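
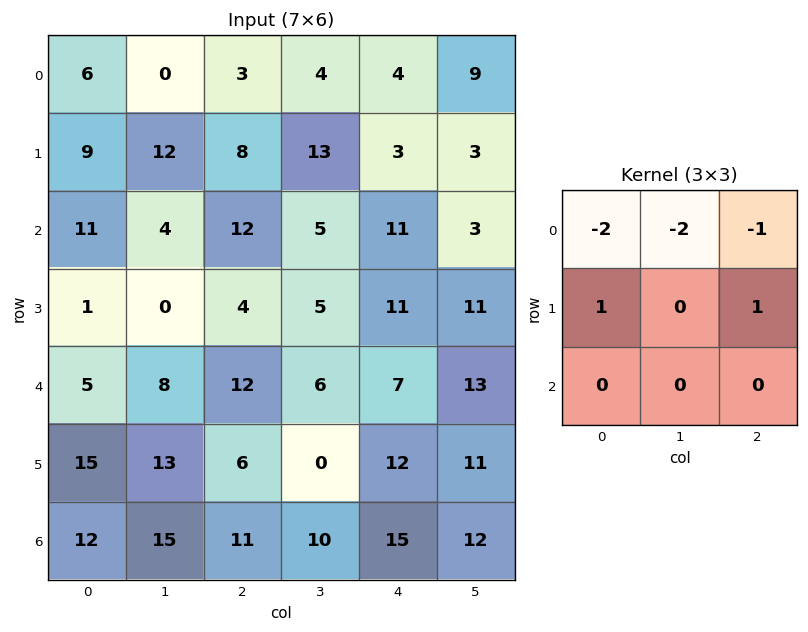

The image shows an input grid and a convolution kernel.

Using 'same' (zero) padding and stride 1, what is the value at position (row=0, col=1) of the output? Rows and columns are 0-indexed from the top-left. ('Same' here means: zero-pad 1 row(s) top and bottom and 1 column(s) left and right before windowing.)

9

The receptive field on the zero-padded input at this output position is [0 0 0 / 6 0 3 / 9 12 8]. Elementwise product with the kernel and sum: 0·-2 + 0·-2 + 0·-1 + 6·1 + 3·1.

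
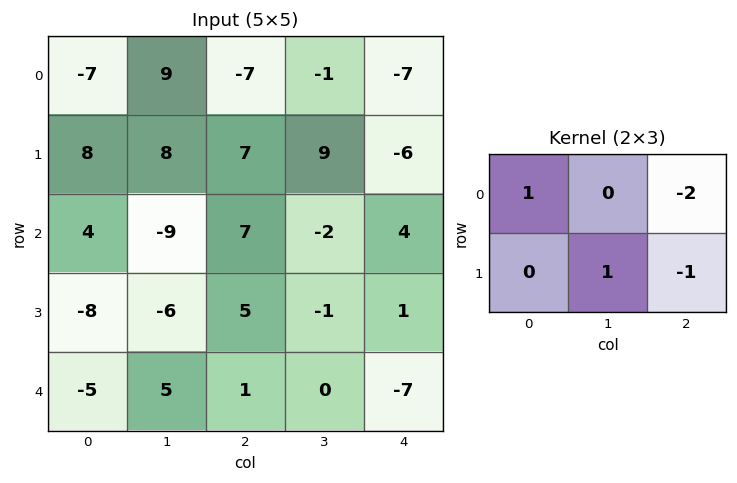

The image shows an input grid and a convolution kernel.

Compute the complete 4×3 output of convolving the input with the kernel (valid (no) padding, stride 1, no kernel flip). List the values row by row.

8 9 22
-22 -1 13
-21 1 -3
-14 -3 10

Output[0,0]: The receptive field on the input at this output position is [-7 9 -7 / 8 8 7]. Elementwise product with the kernel and sum: -7·1 + -7·-2 + 8·1 + 7·-1.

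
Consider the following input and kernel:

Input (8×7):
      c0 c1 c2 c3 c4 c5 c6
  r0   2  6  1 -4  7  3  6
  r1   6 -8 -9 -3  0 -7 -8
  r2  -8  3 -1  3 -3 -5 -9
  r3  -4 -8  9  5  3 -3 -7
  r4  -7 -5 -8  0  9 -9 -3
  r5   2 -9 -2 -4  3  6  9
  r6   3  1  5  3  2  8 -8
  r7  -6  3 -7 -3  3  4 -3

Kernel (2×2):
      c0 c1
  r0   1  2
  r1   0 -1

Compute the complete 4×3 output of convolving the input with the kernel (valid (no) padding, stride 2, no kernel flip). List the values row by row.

Output[0,0]: The receptive field on the input at this output position is [2 6 / 6 -8]. Elementwise product with the kernel and sum: 2·1 + 6·2 + -8·-1.
Output[0,1]: The receptive field on the input at this output position is [1 -4 / -9 -3]. Elementwise product with the kernel and sum: 1·1 + -4·2 + -3·-1.

22 -4 20
6 0 -10
-8 -4 -15
2 14 14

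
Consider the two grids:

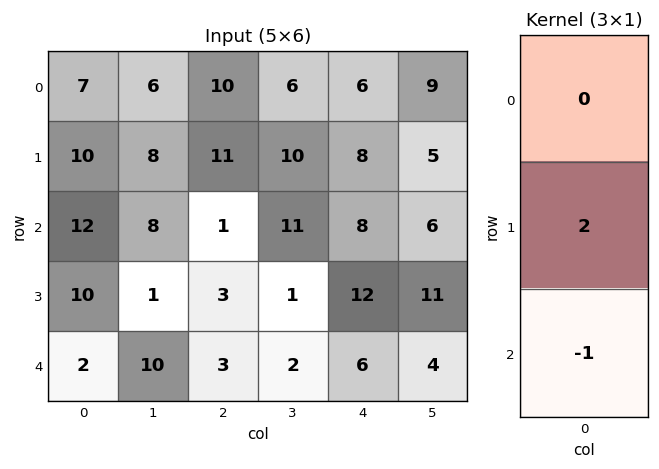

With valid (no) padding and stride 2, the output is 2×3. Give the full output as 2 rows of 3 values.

8 21 8
18 3 18

Output[0,0]: The receptive field on the input at this output position is [7 / 10 / 12]. Elementwise product with the kernel and sum: 10·2 + 12·-1.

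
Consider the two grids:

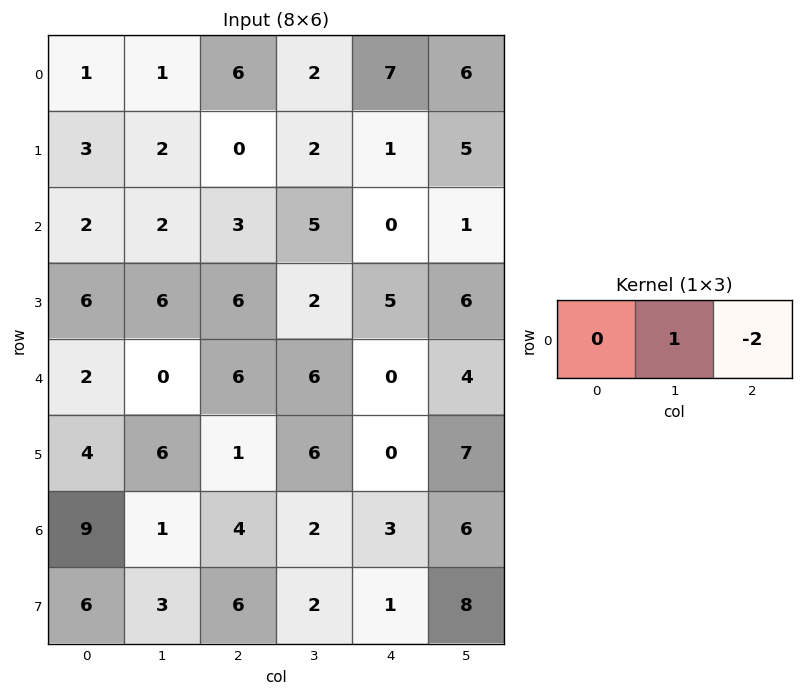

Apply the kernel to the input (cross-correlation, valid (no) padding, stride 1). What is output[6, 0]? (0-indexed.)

-7

The receptive field on the input at this output position is [9 1 4]. Elementwise product with the kernel and sum: 1·1 + 4·-2.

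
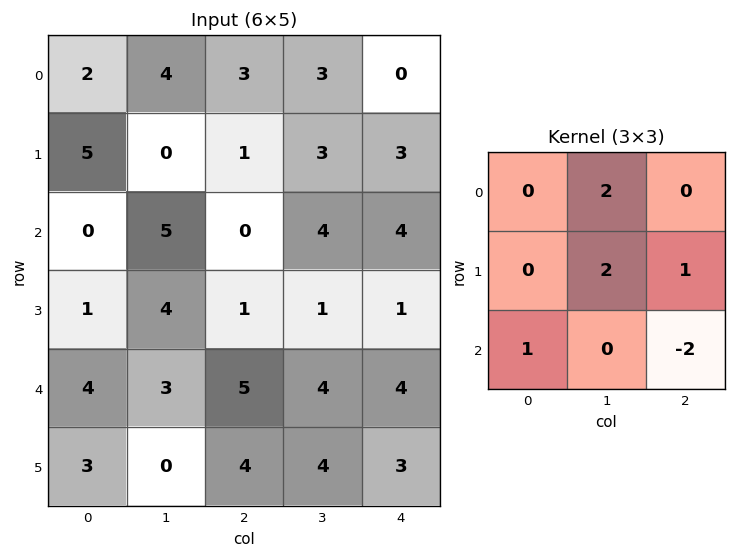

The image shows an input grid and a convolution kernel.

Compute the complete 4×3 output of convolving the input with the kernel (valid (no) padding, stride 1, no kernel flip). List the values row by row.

9 8 7
9 8 17
13 -2 8
14 8 12

Output[0,0]: The receptive field on the input at this output position is [2 4 3 / 5 0 1 / 0 5 0]. Elementwise product with the kernel and sum: 4·2 + 0·2 + 1·1 + 0·1 + 0·-2.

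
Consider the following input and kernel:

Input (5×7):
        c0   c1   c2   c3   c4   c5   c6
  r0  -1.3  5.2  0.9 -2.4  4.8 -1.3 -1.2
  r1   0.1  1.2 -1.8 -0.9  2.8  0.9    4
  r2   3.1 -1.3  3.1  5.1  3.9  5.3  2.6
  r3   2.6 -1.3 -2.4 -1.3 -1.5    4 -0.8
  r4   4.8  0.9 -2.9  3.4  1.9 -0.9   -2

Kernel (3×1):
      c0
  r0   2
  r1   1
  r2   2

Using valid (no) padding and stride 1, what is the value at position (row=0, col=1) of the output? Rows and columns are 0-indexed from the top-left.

The receptive field on the input at this output position is [5.2 / 1.2 / -1.3]. Elementwise product with the kernel and sum: 5.2·2 + 1.2·1 + -1.3·2.

9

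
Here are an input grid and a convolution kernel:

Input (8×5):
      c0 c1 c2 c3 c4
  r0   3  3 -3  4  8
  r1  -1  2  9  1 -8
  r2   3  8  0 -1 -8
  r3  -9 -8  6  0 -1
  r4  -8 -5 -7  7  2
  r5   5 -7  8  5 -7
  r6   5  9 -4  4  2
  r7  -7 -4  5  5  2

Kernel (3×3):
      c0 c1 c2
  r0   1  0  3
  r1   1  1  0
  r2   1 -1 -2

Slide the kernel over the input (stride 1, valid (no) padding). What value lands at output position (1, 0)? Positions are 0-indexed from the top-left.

The receptive field on the input at this output position is [-1 2 9 / 3 8 0 / -9 -8 6]. Elementwise product with the kernel and sum: -1·1 + 9·3 + 3·1 + 8·1 + -9·1 + -8·-1 + 6·-2.

24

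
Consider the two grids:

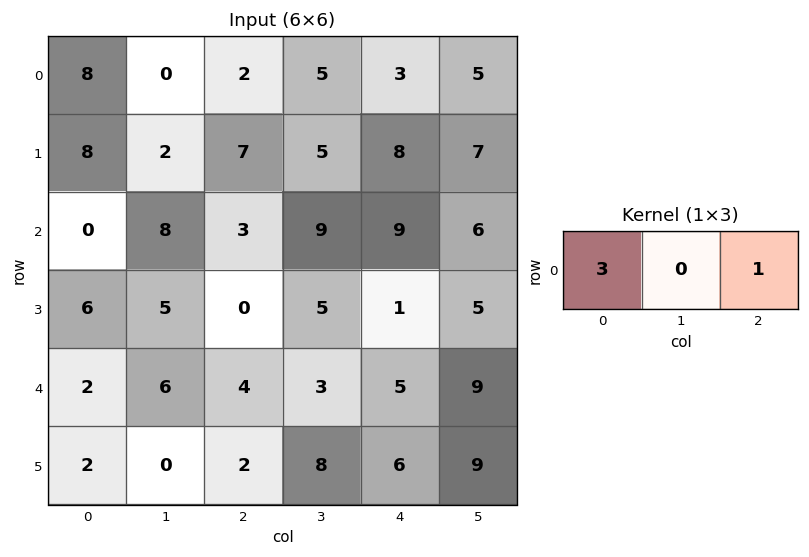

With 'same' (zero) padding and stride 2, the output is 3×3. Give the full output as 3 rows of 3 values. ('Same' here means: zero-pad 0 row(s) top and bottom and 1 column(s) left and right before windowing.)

0 5 20
8 33 33
6 21 18

Output[0,0]: The receptive field on the zero-padded input at this output position is [0 8 0]. Elementwise product with the kernel and sum: 0·3 + 0·1.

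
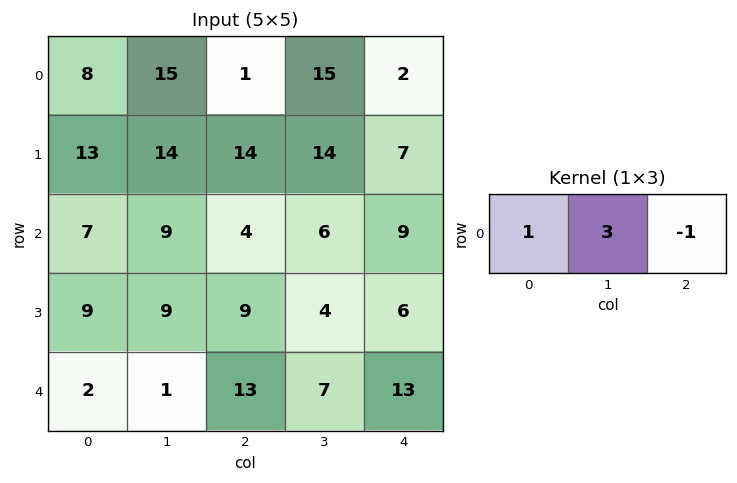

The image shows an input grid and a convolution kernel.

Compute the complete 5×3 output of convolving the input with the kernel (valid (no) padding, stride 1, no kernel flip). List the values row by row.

52 3 44
41 42 49
30 15 13
27 32 15
-8 33 21

Output[0,0]: The receptive field on the input at this output position is [8 15 1]. Elementwise product with the kernel and sum: 8·1 + 15·3 + 1·-1.
Output[0,1]: The receptive field on the input at this output position is [15 1 15]. Elementwise product with the kernel and sum: 15·1 + 1·3 + 15·-1.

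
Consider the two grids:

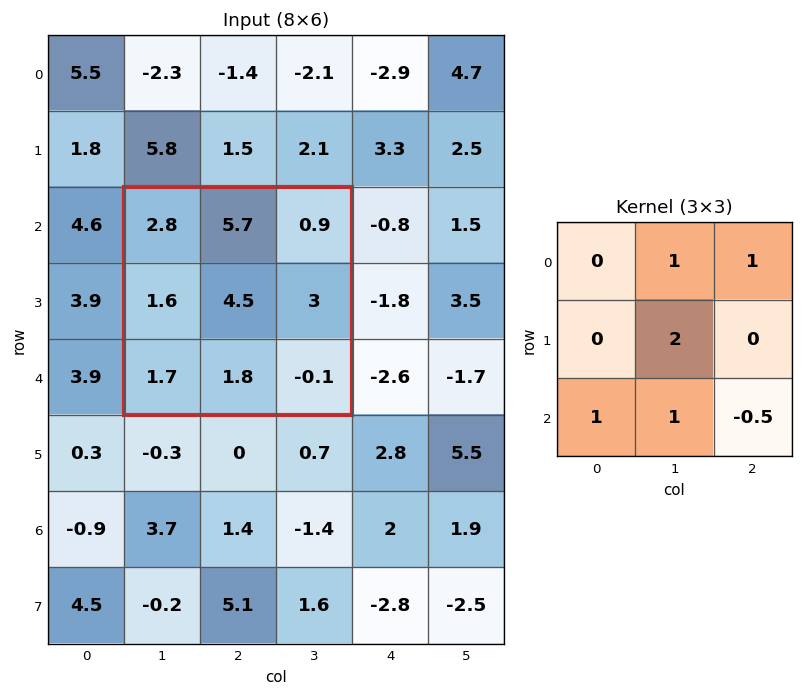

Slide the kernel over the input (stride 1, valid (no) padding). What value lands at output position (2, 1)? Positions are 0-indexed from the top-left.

19.15

The receptive field on the input at this output position is [2.8 5.7 0.9 / 1.6 4.5 3 / 1.7 1.8 -0.1]. Elementwise product with the kernel and sum: 5.7·1 + 0.9·1 + 4.5·2 + 1.7·1 + 1.8·1 + -0.1·-0.5.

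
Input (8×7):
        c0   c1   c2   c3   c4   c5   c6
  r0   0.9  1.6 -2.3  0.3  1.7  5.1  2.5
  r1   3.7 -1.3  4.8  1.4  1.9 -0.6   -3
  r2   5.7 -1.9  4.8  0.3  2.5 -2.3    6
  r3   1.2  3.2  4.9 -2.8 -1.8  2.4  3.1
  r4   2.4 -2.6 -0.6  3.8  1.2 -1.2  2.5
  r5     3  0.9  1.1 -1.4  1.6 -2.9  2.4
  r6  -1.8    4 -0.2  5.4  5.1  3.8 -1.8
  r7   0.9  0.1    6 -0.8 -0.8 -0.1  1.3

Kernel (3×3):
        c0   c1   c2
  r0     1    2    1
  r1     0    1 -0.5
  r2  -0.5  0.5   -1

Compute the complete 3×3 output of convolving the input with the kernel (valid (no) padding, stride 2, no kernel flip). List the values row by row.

Output[0,0]: The receptive field on the input at this output position is [0.9 1.6 -2.3 / 3.7 -1.3 4.8 / 5.7 -1.9 4.8]. Elementwise product with the kernel and sum: 0.9·1 + 1.6·2 + -2.3·1 + -1.3·1 + 4.8·-0.5 + 5.7·-0.5 + -1.9·0.5 + 4.8·-1.

-10.5 -4.3 6.9
5.55 7 1.05
0.05 3.7 -1.65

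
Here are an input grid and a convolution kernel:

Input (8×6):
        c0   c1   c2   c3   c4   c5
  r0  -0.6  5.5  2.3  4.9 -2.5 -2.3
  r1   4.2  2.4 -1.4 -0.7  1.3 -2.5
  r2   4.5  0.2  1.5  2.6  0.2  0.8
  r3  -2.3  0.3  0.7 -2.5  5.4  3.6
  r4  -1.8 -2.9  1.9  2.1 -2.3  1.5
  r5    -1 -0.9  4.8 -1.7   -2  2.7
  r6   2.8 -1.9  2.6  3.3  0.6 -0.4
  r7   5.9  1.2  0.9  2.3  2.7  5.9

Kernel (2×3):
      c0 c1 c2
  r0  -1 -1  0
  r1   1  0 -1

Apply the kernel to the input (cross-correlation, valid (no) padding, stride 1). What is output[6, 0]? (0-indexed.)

4.1

The receptive field on the input at this output position is [2.8 -1.9 2.6 / 5.9 1.2 0.9]. Elementwise product with the kernel and sum: 2.8·-1 + -1.9·-1 + 5.9·1 + 0.9·-1.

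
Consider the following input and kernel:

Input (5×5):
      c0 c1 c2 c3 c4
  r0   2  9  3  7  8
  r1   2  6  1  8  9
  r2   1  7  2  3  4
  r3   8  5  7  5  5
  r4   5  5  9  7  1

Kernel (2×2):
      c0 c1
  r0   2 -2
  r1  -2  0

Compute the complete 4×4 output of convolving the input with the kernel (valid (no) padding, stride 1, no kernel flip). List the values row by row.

Output[0,0]: The receptive field on the input at this output position is [2 9 / 2 6]. Elementwise product with the kernel and sum: 2·2 + 9·-2 + 2·-2.

-18 0 -10 -18
-10 -4 -18 -8
-28 0 -16 -12
-4 -14 -14 -14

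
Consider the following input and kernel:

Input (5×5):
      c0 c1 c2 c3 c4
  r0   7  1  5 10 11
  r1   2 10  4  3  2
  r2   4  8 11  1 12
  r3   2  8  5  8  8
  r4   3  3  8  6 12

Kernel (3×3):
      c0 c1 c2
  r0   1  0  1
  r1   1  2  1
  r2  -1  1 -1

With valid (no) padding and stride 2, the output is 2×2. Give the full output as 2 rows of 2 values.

Output[0,0]: The receptive field on the input at this output position is [7 1 5 / 2 10 4 / 4 8 11]. Elementwise product with the kernel and sum: 7·1 + 5·1 + 2·1 + 10·2 + 4·1 + 4·-1 + 8·1 + 11·-1.
Output[0,1]: The receptive field on the input at this output position is [5 10 11 / 4 3 2 / 11 1 12]. Elementwise product with the kernel and sum: 5·1 + 11·1 + 4·1 + 3·2 + 2·1 + 11·-1 + 1·1 + 12·-1.

31 6
30 38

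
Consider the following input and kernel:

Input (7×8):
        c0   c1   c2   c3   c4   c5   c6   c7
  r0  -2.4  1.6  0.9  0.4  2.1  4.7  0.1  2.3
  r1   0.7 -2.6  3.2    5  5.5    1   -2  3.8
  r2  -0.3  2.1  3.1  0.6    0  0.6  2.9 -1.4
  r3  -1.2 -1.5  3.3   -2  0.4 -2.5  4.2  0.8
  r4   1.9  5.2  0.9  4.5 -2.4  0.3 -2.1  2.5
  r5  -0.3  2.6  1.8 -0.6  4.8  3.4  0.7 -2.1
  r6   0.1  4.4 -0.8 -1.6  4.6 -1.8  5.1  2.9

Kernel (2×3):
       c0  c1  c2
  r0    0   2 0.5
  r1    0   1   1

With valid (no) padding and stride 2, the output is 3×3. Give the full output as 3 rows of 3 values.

4.25 12.35 8.45
7.55 -0.4 4.35
15.25 12 3.65

Output[0,0]: The receptive field on the input at this output position is [-2.4 1.6 0.9 / 0.7 -2.6 3.2]. Elementwise product with the kernel and sum: 1.6·2 + 0.9·0.5 + -2.6·1 + 3.2·1.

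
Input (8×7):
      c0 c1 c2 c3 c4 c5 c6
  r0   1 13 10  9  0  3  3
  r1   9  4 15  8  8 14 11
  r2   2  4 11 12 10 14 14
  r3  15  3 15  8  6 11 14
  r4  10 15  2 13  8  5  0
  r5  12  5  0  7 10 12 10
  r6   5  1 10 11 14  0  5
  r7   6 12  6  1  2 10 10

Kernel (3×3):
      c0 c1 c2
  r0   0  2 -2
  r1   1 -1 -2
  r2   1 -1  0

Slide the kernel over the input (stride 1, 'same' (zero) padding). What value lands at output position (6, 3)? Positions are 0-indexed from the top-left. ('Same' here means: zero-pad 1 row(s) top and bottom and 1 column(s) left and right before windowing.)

-30

The receptive field on the zero-padded input at this output position is [0 7 10 / 10 11 14 / 6 1 2]. Elementwise product with the kernel and sum: 7·2 + 10·-2 + 10·1 + 11·-1 + 14·-2 + 6·1 + 1·-1.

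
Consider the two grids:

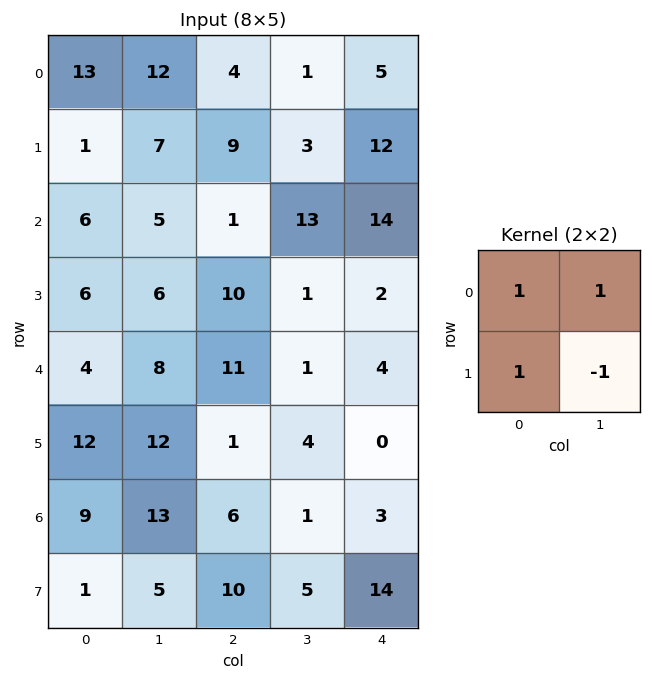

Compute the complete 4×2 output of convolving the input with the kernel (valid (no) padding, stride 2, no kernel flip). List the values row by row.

19 11
11 23
12 9
18 12

Output[0,0]: The receptive field on the input at this output position is [13 12 / 1 7]. Elementwise product with the kernel and sum: 13·1 + 12·1 + 1·1 + 7·-1.
Output[0,1]: The receptive field on the input at this output position is [4 1 / 9 3]. Elementwise product with the kernel and sum: 4·1 + 1·1 + 9·1 + 3·-1.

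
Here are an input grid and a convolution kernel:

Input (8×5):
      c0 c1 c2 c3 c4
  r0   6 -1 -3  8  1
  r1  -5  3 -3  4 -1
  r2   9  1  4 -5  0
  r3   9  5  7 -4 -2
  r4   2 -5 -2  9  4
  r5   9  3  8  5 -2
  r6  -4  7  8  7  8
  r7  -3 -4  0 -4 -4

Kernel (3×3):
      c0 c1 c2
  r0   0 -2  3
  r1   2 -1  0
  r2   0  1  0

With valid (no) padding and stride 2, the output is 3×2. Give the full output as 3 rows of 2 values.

-19 -28
18 37
26 12

Output[0,0]: The receptive field on the input at this output position is [6 -1 -3 / -5 3 -3 / 9 1 4]. Elementwise product with the kernel and sum: -1·-2 + -3·3 + -5·2 + 3·-1 + 1·1.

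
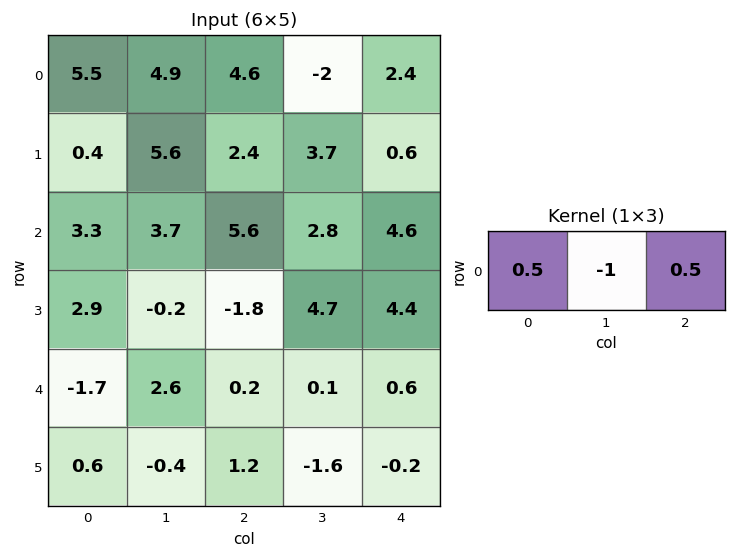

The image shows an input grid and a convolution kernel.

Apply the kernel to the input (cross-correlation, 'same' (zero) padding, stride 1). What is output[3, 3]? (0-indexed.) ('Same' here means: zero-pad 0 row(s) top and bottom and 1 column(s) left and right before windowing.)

-3.4

The receptive field on the zero-padded input at this output position is [-1.8 4.7 4.4]. Elementwise product with the kernel and sum: -1.8·0.5 + 4.7·-1 + 4.4·0.5.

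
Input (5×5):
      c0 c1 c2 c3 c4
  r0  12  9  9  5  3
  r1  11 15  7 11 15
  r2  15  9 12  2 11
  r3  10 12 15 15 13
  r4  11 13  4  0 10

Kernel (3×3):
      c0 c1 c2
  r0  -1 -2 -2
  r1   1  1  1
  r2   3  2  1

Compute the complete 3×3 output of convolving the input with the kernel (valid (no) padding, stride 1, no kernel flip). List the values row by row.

60 49 59
50 53 54
43 52 27

Output[0,0]: The receptive field on the input at this output position is [12 9 9 / 11 15 7 / 15 9 12]. Elementwise product with the kernel and sum: 12·-1 + 9·-2 + 9·-2 + 11·1 + 15·1 + 7·1 + 15·3 + 9·2 + 12·1.
Output[0,1]: The receptive field on the input at this output position is [9 9 5 / 15 7 11 / 9 12 2]. Elementwise product with the kernel and sum: 9·-1 + 9·-2 + 5·-2 + 15·1 + 7·1 + 11·1 + 9·3 + 12·2 + 2·1.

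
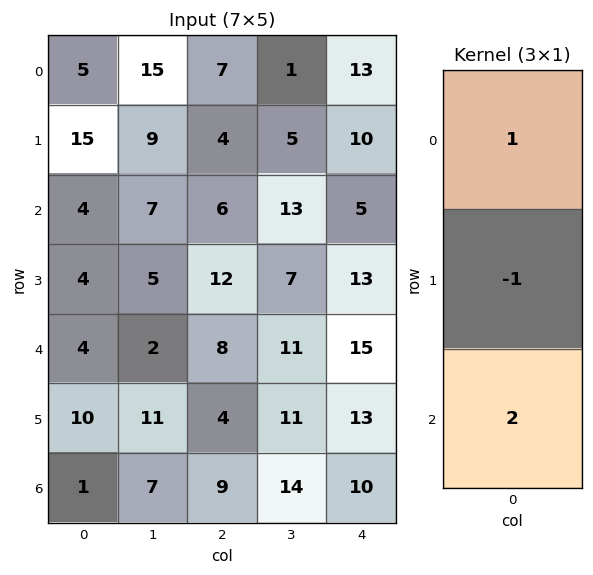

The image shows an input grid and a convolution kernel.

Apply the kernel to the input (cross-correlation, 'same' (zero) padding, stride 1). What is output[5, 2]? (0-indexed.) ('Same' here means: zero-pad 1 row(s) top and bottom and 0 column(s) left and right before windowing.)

The receptive field on the zero-padded input at this output position is [8 / 4 / 9]. Elementwise product with the kernel and sum: 8·1 + 4·-1 + 9·2.

22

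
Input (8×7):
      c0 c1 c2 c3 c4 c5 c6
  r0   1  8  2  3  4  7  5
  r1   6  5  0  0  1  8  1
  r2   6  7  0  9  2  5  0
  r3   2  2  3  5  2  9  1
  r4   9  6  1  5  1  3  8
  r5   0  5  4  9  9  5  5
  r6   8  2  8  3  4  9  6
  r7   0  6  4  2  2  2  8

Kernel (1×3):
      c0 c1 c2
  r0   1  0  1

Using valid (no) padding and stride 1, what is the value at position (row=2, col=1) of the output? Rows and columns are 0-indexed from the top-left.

16

The receptive field on the input at this output position is [7 0 9]. Elementwise product with the kernel and sum: 7·1 + 9·1.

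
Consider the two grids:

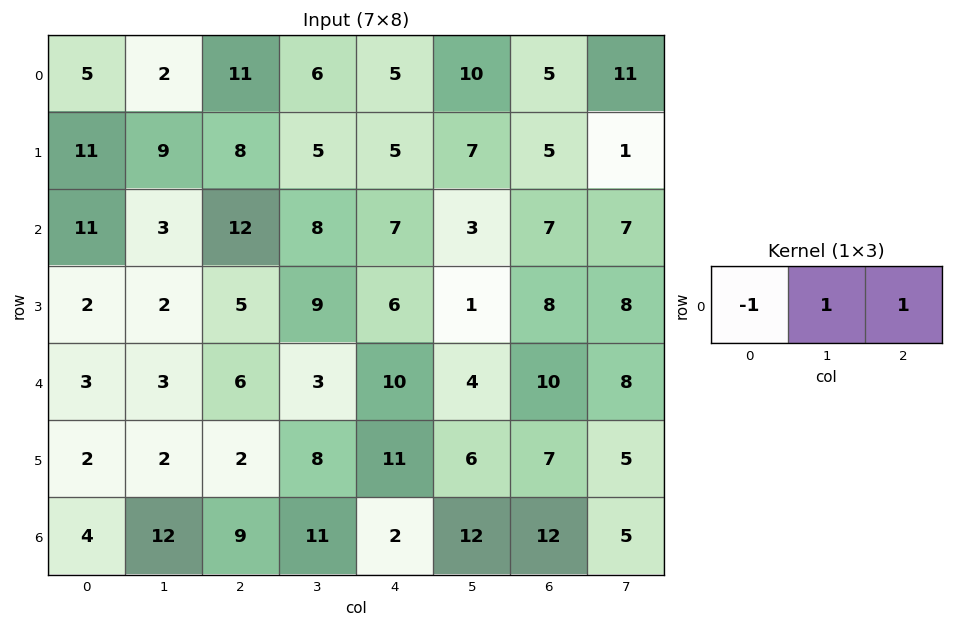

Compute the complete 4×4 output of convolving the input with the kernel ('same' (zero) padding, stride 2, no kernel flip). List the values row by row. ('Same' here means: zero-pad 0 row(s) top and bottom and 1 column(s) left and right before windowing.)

7 15 9 6
14 17 2 11
6 6 11 14
16 8 3 5

Output[0,0]: The receptive field on the zero-padded input at this output position is [0 5 2]. Elementwise product with the kernel and sum: 0·-1 + 5·1 + 2·1.
Output[0,1]: The receptive field on the zero-padded input at this output position is [2 11 6]. Elementwise product with the kernel and sum: 2·-1 + 11·1 + 6·1.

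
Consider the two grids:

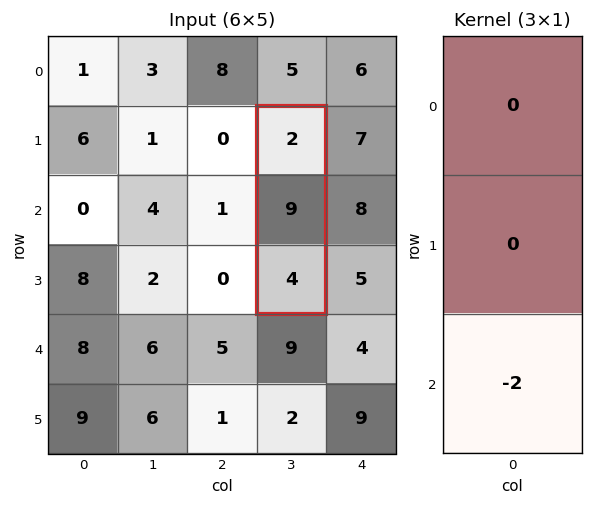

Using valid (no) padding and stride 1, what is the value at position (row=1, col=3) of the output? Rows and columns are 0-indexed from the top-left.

The receptive field on the input at this output position is [2 / 9 / 4]. Elementwise product with the kernel and sum: 4·-2.

-8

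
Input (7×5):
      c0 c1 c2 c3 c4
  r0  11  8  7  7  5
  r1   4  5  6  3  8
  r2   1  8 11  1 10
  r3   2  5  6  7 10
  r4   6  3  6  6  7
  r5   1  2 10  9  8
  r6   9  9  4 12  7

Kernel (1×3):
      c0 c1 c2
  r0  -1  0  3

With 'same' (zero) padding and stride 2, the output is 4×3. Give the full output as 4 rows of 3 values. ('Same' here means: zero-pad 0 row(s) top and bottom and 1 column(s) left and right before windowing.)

Output[0,0]: The receptive field on the zero-padded input at this output position is [0 11 8]. Elementwise product with the kernel and sum: 0·-1 + 8·3.

24 13 -7
24 -5 -1
9 15 -6
27 27 -12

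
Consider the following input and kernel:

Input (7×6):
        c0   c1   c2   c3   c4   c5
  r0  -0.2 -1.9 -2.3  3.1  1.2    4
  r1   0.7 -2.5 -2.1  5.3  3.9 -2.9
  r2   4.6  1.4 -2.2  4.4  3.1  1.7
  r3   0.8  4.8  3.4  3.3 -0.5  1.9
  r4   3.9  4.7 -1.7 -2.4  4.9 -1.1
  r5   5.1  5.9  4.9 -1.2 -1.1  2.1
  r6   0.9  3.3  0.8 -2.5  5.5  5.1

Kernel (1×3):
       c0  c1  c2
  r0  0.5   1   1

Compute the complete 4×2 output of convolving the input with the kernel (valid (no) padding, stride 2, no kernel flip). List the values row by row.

Output[0,0]: The receptive field on the input at this output position is [-0.2 -1.9 -2.3]. Elementwise product with the kernel and sum: -0.2·0.5 + -1.9·1 + -2.3·1.
Output[0,1]: The receptive field on the input at this output position is [-2.3 3.1 1.2]. Elementwise product with the kernel and sum: -2.3·0.5 + 3.1·1 + 1.2·1.

-4.3 3.15
1.5 6.4
4.95 1.65
4.55 3.4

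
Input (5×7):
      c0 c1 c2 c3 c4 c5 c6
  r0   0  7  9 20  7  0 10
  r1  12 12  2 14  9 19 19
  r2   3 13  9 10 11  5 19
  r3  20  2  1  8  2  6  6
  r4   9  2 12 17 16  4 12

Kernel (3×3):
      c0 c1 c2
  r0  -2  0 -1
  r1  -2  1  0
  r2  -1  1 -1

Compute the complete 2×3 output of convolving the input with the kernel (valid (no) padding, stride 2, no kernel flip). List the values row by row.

Output[0,0]: The receptive field on the input at this output position is [0 7 9 / 12 12 2 / 3 13 9]. Elementwise product with the kernel and sum: 0·-2 + 9·-1 + 12·-2 + 12·1 + 3·-1 + 13·1 + 9·-1.

-20 -25 -48
-72 -34 -63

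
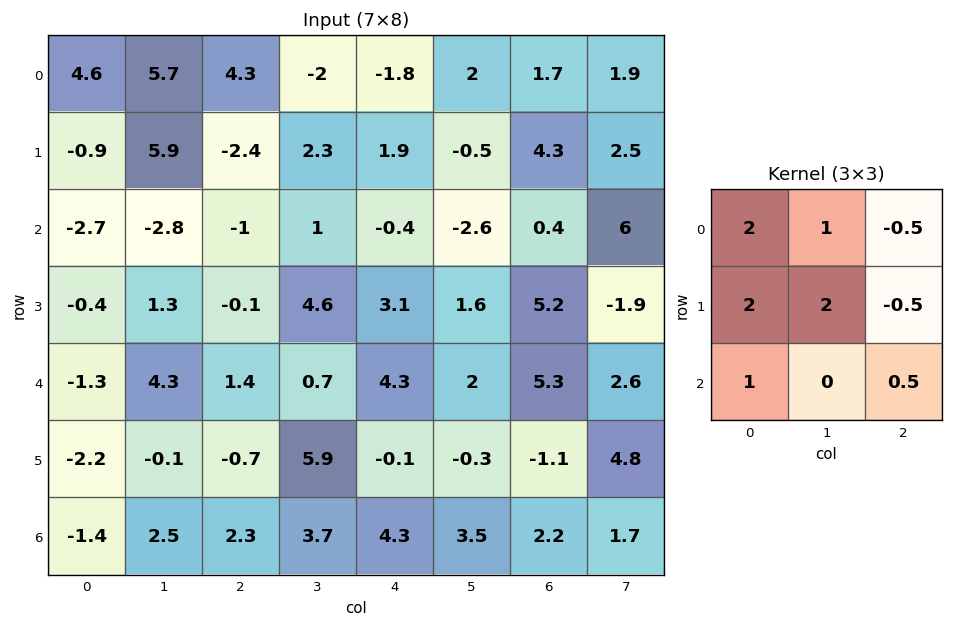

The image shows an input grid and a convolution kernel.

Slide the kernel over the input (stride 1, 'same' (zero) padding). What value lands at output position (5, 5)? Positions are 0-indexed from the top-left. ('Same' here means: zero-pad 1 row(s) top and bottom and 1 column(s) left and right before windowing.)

The receptive field on the zero-padded input at this output position is [4.3 2 5.3 / -0.1 -0.3 -1.1 / 4.3 3.5 2.2]. Elementwise product with the kernel and sum: 4.3·2 + 2·1 + 5.3·-0.5 + -0.1·2 + -0.3·2 + -1.1·-0.5 + 4.3·1 + 2.2·0.5.

13.1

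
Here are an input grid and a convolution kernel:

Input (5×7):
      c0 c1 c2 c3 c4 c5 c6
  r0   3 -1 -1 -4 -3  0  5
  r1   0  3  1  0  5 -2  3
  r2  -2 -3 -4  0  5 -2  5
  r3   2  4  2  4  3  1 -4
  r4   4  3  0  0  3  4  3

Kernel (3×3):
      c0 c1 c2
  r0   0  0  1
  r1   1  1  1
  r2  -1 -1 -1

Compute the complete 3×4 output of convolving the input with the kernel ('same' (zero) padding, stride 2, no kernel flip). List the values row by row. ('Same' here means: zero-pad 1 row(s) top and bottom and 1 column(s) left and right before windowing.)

Output[0,0]: The receptive field on the zero-padded input at this output position is [0 0 0 / 0 3 -1 / 0 0 3]. Elementwise product with the kernel and sum: 0·1 + 0·1 + 3·1 + -1·1 + 0·-1 + 0·-1 + 3·-1.
Output[0,1]: The receptive field on the zero-padded input at this output position is [0 0 0 / -1 -1 -4 / 3 1 0]. Elementwise product with the kernel and sum: 0·1 + -1·1 + -1·1 + -4·1 + 3·-1 + 1·-1 + 0·-1.

-1 -10 -10 4
-8 -17 -7 6
11 7 8 7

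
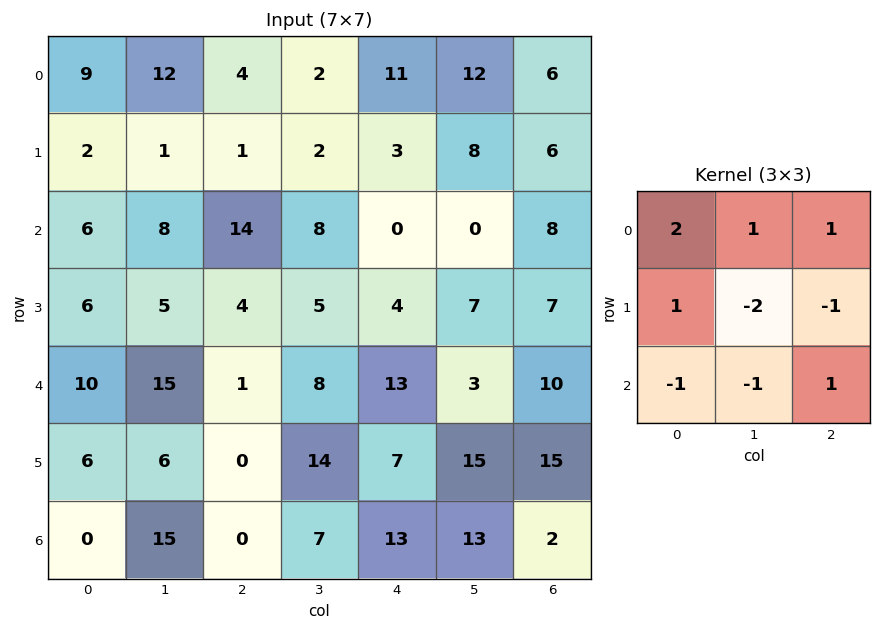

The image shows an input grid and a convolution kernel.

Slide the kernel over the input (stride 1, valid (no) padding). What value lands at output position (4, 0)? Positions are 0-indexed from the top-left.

15

The receptive field on the input at this output position is [10 15 1 / 6 6 0 / 0 15 0]. Elementwise product with the kernel and sum: 10·2 + 15·1 + 1·1 + 6·1 + 6·-2 + 0·-1 + 0·-1 + 15·-1 + 0·1.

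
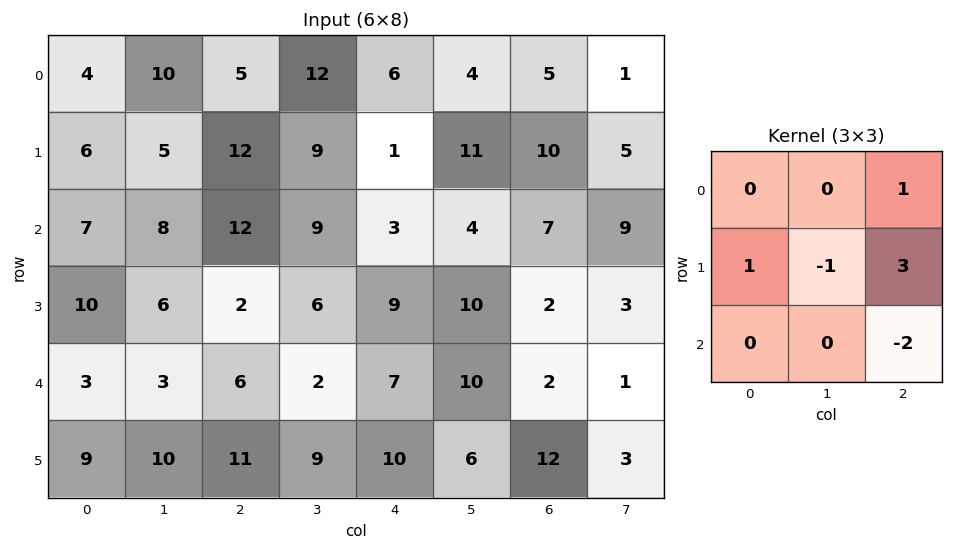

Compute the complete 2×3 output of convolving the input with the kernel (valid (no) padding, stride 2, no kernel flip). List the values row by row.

18 6 11
10 12 8

Output[0,0]: The receptive field on the input at this output position is [4 10 5 / 6 5 12 / 7 8 12]. Elementwise product with the kernel and sum: 5·1 + 6·1 + 5·-1 + 12·3 + 12·-2.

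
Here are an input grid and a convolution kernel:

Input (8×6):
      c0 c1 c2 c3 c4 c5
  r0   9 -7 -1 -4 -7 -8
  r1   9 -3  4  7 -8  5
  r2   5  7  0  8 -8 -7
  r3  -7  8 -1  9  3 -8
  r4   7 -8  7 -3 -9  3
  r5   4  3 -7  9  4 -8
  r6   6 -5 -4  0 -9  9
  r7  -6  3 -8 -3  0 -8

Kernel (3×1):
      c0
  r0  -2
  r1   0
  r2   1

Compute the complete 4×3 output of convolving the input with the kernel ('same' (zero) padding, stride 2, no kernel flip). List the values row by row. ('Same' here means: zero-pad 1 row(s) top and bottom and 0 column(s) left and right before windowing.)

Output[0,0]: The receptive field on the zero-padded input at this output position is [0 / 9 / 9]. Elementwise product with the kernel and sum: 0·-2 + 9·1.
Output[0,1]: The receptive field on the zero-padded input at this output position is [0 / -1 / 4]. Elementwise product with the kernel and sum: 0·-2 + 4·1.

9 4 -8
-25 -9 19
18 -5 -2
-14 6 -8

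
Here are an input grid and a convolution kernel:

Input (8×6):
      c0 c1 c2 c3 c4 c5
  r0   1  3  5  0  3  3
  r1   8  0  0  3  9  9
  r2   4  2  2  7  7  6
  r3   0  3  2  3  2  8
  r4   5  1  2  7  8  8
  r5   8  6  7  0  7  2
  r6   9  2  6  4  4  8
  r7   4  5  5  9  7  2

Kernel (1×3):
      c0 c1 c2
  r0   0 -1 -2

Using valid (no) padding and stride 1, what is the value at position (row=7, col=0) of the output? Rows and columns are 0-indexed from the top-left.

The receptive field on the input at this output position is [4 5 5]. Elementwise product with the kernel and sum: 5·-1 + 5·-2.

-15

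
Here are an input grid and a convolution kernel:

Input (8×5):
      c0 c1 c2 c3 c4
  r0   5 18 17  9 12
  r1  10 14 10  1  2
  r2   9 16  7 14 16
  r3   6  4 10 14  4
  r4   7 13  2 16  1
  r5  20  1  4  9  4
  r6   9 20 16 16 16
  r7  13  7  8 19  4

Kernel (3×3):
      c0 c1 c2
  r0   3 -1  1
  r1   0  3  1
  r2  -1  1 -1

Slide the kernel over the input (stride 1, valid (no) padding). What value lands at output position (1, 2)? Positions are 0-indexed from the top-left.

The receptive field on the input at this output position is [10 1 2 / 7 14 16 / 10 14 4]. Elementwise product with the kernel and sum: 10·3 + 1·-1 + 2·1 + 14·3 + 16·1 + 10·-1 + 14·1 + 4·-1.

89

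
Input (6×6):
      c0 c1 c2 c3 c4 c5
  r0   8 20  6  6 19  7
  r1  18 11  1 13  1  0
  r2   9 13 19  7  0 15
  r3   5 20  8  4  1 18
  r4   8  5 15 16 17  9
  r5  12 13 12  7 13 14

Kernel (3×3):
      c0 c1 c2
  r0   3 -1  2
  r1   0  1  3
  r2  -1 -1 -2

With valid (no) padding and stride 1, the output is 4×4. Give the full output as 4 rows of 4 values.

Output[0,0]: The receptive field on the input at this output position is [8 20 6 / 18 11 1 / 9 13 19]. Elementwise product with the kernel and sum: 8·3 + 20·-1 + 6·2 + 11·1 + 1·3 + 9·-1 + 13·-1 + 19·-2.

-30 60 40 -23
74 62 -15 42
53 2 -8 55
12 84 44 43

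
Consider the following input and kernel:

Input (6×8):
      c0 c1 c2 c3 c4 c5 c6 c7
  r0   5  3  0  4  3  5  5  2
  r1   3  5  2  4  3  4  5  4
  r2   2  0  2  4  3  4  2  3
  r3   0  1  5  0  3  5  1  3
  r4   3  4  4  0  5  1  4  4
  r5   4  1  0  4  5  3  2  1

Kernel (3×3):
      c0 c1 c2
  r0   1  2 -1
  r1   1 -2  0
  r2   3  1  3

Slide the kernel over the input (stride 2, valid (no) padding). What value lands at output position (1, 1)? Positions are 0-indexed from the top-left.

39

The receptive field on the input at this output position is [2 4 3 / 5 0 3 / 4 0 5]. Elementwise product with the kernel and sum: 2·1 + 4·2 + 3·-1 + 5·1 + 0·-2 + 4·3 + 0·1 + 5·3.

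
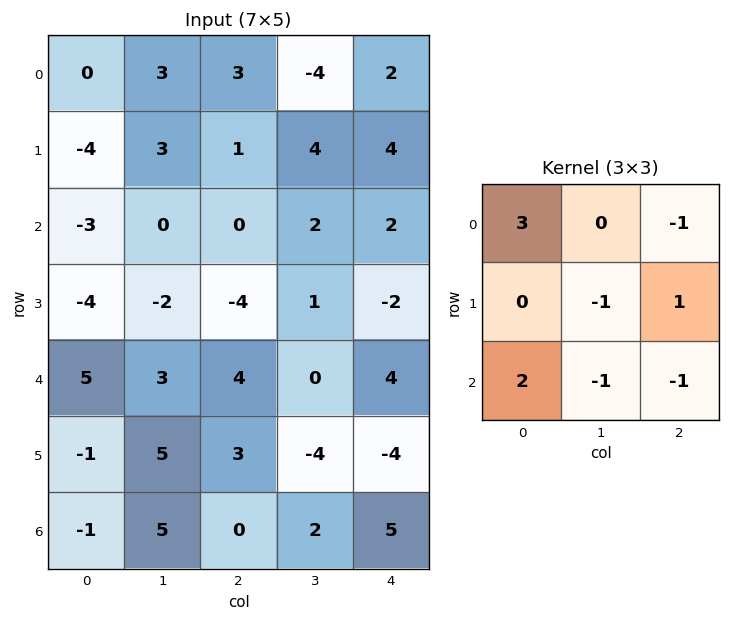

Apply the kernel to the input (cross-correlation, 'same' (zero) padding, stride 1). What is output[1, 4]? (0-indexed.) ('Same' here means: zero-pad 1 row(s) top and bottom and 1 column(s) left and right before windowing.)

The receptive field on the zero-padded input at this output position is [-4 2 0 / 4 4 0 / 2 2 0]. Elementwise product with the kernel and sum: -4·3 + 0·-1 + 4·-1 + 0·1 + 2·2 + 2·-1 + 0·-1.

-14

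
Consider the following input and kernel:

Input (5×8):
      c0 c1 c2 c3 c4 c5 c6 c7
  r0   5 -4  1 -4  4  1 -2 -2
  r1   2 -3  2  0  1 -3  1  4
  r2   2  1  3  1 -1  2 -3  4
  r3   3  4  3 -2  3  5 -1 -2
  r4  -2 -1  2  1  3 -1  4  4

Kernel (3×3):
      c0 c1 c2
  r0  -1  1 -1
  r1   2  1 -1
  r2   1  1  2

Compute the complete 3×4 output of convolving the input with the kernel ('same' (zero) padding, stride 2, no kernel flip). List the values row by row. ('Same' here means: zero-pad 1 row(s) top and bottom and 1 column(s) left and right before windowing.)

Output[0,0]: The receptive field on the zero-padded input at this output position is [0 0 0 / 0 5 -4 / 0 2 -3]. Elementwise product with the kernel and sum: 0·-1 + 0·1 + 0·-1 + 0·2 + 5·1 + -4·-1 + 0·1 + 2·1 + -3·2.
Output[0,1]: The receptive field on the zero-padded input at this output position is [0 0 0 / -4 1 -4 / -3 2 0]. Elementwise product with the kernel and sum: 0·-1 + 0·1 + 0·-1 + -4·2 + 1·1 + -4·-1 + -3·1 + 2·1 + 0·2.

5 -4 -10 8
17 12 14 -3
-2 0 6 -6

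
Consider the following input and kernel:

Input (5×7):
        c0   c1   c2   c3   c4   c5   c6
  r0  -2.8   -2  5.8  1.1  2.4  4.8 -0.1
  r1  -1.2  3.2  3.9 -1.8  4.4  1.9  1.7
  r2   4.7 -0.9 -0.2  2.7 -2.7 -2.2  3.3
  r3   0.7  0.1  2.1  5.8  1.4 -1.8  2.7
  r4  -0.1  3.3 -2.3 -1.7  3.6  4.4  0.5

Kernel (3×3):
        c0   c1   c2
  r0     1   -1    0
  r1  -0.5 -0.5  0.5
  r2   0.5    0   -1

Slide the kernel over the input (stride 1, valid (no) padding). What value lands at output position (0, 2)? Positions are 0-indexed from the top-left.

8.45

The receptive field on the input at this output position is [5.8 1.1 2.4 / 3.9 -1.8 4.4 / -0.2 2.7 -2.7]. Elementwise product with the kernel and sum: 5.8·1 + 1.1·-1 + 3.9·-0.5 + -1.8·-0.5 + 4.4·0.5 + -0.2·0.5 + -2.7·-1.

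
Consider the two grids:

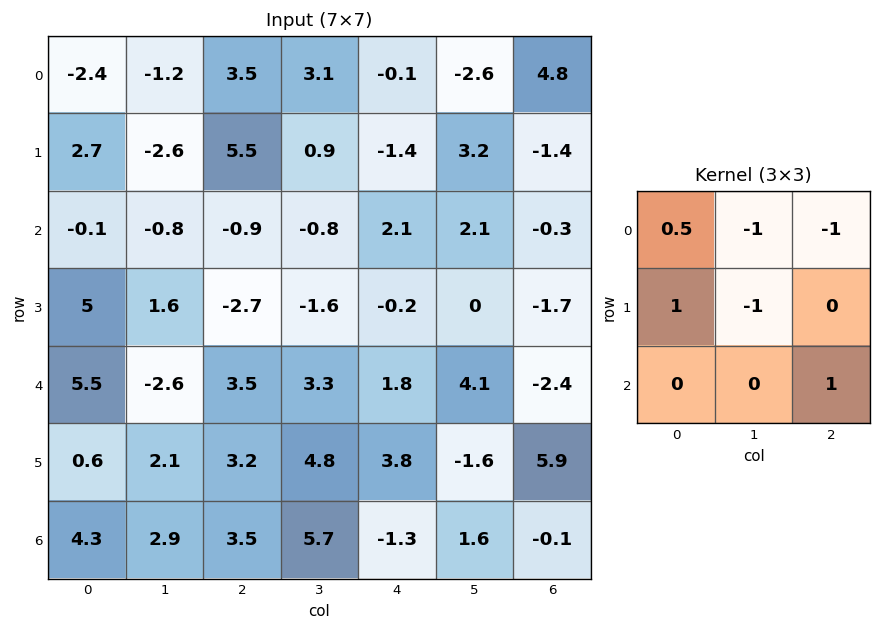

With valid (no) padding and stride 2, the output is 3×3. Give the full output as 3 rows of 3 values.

Output[0,0]: The receptive field on the input at this output position is [-2.4 -1.2 3.5 / 2.7 -2.6 5.5 / -0.1 -0.8 -0.9]. Elementwise product with the kernel and sum: -2.4·0.5 + -1.2·-1 + 3.5·-1 + 2.7·1 + -2.6·-1 + -0.9·1.
Output[0,1]: The receptive field on the input at this output position is [3.5 3.1 -0.1 / 5.5 0.9 -1.4 / -0.9 -0.8 2.1]. Elementwise product with the kernel and sum: 3.5·0.5 + 3.1·-1 + -0.1·-1 + 5.5·1 + 0.9·-1 + 2.1·1.

0.9 5.45 -7.15
8.55 -1.05 -3.35
3.85 -6.25 4.5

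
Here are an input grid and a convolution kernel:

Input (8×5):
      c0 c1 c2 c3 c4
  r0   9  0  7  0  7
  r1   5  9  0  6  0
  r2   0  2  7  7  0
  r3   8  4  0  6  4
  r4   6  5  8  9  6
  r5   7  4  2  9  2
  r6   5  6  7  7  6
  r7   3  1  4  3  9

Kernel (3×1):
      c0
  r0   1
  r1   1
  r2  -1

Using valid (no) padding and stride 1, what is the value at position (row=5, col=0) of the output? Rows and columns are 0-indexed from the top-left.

The receptive field on the input at this output position is [7 / 5 / 3]. Elementwise product with the kernel and sum: 7·1 + 5·1 + 3·-1.

9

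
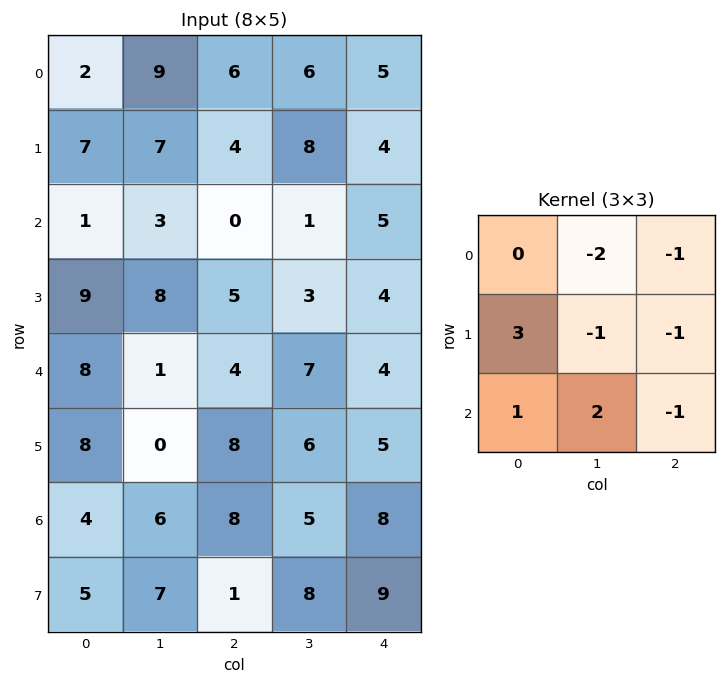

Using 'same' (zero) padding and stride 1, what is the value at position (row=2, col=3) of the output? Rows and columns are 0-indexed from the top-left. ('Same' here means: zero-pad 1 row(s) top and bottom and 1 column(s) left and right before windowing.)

-19

The receptive field on the zero-padded input at this output position is [4 8 4 / 0 1 5 / 5 3 4]. Elementwise product with the kernel and sum: 8·-2 + 4·-1 + 0·3 + 1·-1 + 5·-1 + 5·1 + 3·2 + 4·-1.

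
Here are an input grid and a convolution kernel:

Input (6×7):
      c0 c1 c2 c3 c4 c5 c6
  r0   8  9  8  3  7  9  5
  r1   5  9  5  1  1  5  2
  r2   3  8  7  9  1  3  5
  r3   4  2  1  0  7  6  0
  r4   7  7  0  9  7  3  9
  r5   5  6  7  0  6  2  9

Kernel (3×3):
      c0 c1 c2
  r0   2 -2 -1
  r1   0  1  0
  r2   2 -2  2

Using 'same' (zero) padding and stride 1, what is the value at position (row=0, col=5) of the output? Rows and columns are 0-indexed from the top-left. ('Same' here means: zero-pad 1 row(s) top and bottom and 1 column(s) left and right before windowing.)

5

The receptive field on the zero-padded input at this output position is [0 0 0 / 7 9 5 / 1 5 2]. Elementwise product with the kernel and sum: 0·2 + 0·-2 + 0·-1 + 9·1 + 1·2 + 5·-2 + 2·2.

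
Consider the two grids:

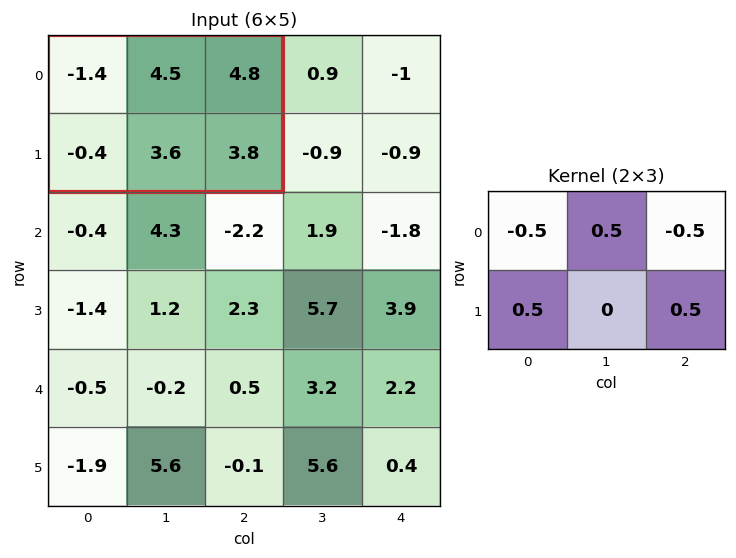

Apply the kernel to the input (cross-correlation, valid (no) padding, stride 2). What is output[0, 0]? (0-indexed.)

2.25

The receptive field on the input at this output position is [-1.4 4.5 4.8 / -0.4 3.6 3.8]. Elementwise product with the kernel and sum: -1.4·-0.5 + 4.5·0.5 + 4.8·-0.5 + -0.4·0.5 + 3.8·0.5.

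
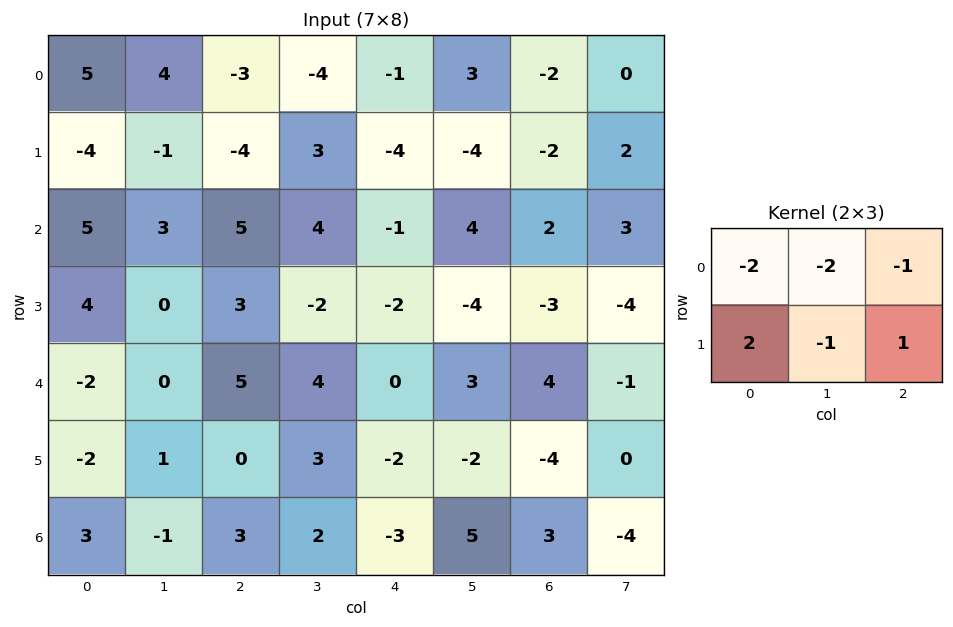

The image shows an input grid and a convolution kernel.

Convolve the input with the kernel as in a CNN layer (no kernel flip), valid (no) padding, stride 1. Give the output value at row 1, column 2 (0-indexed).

11

The receptive field on the input at this output position is [-4 3 -4 / 5 4 -1]. Elementwise product with the kernel and sum: -4·-2 + 3·-2 + -4·-1 + 5·2 + 4·-1 + -1·1.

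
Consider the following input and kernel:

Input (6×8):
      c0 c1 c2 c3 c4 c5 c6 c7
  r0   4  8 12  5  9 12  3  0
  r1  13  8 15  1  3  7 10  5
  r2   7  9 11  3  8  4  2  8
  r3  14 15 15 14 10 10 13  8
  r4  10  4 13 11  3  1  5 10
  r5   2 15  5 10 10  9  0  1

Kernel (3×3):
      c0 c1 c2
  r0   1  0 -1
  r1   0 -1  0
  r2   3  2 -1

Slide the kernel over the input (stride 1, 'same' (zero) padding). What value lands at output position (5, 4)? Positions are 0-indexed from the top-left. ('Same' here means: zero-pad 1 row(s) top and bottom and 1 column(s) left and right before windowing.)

0

The receptive field on the zero-padded input at this output position is [11 3 1 / 10 10 9 / 0 0 0]. Elementwise product with the kernel and sum: 11·1 + 1·-1 + 10·-1 + 0·3 + 0·2 + 0·-1.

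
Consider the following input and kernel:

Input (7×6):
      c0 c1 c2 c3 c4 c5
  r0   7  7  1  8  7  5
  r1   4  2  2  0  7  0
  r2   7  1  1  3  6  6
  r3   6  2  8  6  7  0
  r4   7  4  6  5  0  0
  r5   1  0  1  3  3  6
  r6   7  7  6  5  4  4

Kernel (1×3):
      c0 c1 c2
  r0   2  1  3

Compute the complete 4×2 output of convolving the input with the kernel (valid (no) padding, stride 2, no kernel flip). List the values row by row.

Output[0,0]: The receptive field on the input at this output position is [7 7 1]. Elementwise product with the kernel and sum: 7·2 + 7·1 + 1·3.

24 31
18 23
36 17
39 29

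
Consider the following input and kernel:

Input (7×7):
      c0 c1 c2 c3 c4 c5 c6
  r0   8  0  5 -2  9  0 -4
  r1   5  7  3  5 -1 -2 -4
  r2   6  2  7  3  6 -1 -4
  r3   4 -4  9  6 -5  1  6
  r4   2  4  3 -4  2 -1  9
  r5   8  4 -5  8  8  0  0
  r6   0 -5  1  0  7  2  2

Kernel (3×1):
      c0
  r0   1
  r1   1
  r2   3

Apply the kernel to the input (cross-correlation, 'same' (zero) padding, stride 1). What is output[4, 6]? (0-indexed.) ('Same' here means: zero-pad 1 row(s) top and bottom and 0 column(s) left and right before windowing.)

15

The receptive field on the zero-padded input at this output position is [6 / 9 / 0]. Elementwise product with the kernel and sum: 6·1 + 9·1 + 0·3.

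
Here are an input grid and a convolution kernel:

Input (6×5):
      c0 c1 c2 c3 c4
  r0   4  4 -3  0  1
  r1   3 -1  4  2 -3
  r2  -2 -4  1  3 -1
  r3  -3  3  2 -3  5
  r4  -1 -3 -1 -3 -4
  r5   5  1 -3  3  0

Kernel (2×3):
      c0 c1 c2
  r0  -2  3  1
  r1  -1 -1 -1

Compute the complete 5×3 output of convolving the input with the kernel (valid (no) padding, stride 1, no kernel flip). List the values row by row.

Output[0,0]: The receptive field on the input at this output position is [4 4 -3 / 3 -1 4]. Elementwise product with the kernel and sum: 4·-2 + 4·3 + -3·1 + 3·-1 + -1·-1 + 4·-1.

-5 -22 4
0 16 -8
-9 12 2
22 4 0
-11 -1 -11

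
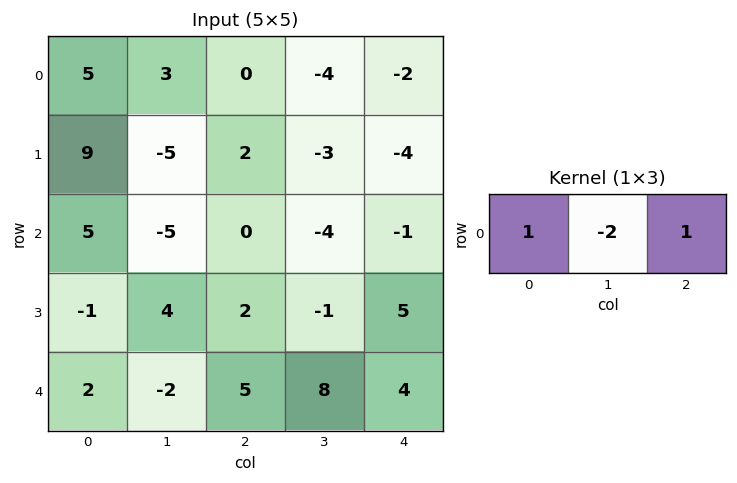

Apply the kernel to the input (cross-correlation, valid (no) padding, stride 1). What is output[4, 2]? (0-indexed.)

The receptive field on the input at this output position is [5 8 4]. Elementwise product with the kernel and sum: 5·1 + 8·-2 + 4·1.

-7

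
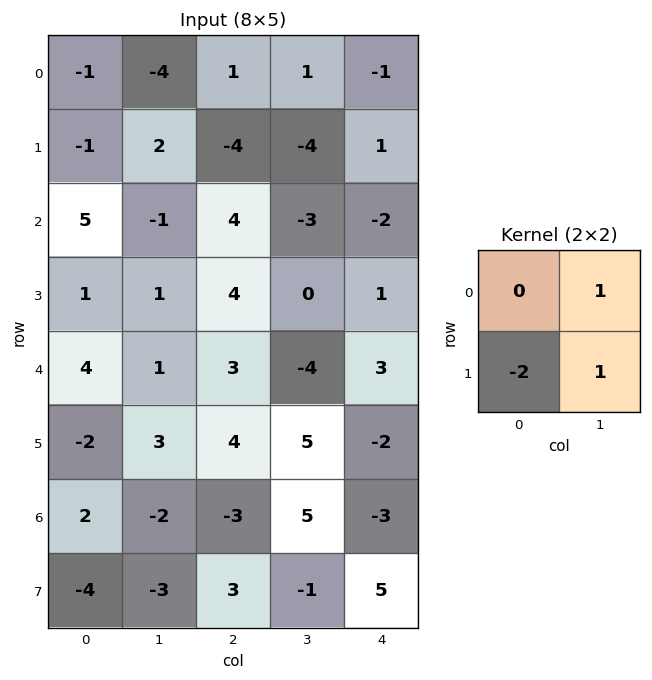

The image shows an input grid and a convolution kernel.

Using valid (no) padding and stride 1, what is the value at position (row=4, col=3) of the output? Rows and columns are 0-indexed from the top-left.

The receptive field on the input at this output position is [-4 3 / 5 -2]. Elementwise product with the kernel and sum: 3·1 + 5·-2 + -2·1.

-9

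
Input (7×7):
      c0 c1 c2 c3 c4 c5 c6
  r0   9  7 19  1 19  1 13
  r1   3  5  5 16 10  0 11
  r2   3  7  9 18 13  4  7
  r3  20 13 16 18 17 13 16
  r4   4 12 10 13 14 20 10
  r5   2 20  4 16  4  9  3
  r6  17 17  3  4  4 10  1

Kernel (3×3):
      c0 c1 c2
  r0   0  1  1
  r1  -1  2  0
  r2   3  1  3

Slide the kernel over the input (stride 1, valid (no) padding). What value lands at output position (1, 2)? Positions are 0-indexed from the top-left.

170

The receptive field on the input at this output position is [5 16 10 / 9 18 13 / 16 18 17]. Elementwise product with the kernel and sum: 16·1 + 10·1 + 9·-1 + 18·2 + 16·3 + 18·1 + 17·3.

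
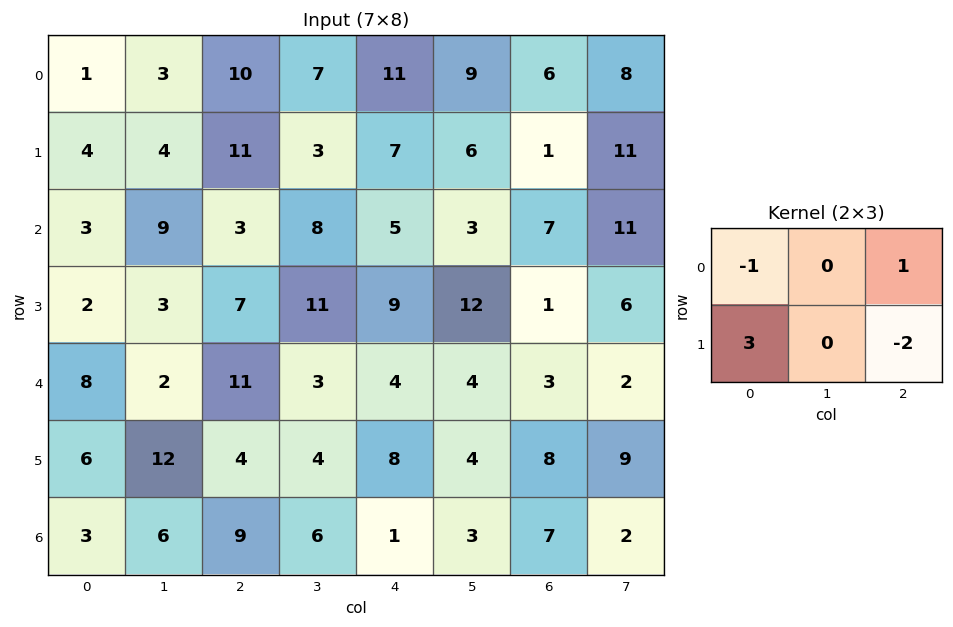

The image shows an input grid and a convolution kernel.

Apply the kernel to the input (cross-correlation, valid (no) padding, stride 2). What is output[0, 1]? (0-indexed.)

The receptive field on the input at this output position is [10 7 11 / 11 3 7]. Elementwise product with the kernel and sum: 10·-1 + 11·1 + 11·3 + 7·-2.

20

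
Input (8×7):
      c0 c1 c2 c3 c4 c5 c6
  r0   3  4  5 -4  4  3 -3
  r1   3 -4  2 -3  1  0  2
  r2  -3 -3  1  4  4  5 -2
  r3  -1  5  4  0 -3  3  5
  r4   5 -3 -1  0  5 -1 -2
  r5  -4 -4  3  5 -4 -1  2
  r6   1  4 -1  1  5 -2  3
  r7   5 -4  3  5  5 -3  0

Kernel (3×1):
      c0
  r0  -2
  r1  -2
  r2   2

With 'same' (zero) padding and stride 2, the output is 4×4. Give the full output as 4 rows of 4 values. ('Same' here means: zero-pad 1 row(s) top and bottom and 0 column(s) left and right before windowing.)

0 -6 -6 10
-2 2 -16 10
-16 0 -12 -2
16 2 8 -10

Output[0,0]: The receptive field on the zero-padded input at this output position is [0 / 3 / 3]. Elementwise product with the kernel and sum: 0·-2 + 3·-2 + 3·2.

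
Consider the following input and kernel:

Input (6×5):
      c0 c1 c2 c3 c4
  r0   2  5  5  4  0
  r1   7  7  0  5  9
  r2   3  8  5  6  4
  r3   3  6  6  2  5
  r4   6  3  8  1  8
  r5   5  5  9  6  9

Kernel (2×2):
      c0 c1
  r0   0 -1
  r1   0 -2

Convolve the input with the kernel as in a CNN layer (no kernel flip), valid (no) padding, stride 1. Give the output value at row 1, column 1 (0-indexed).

-10

The receptive field on the input at this output position is [7 0 / 8 5]. Elementwise product with the kernel and sum: 0·-1 + 5·-2.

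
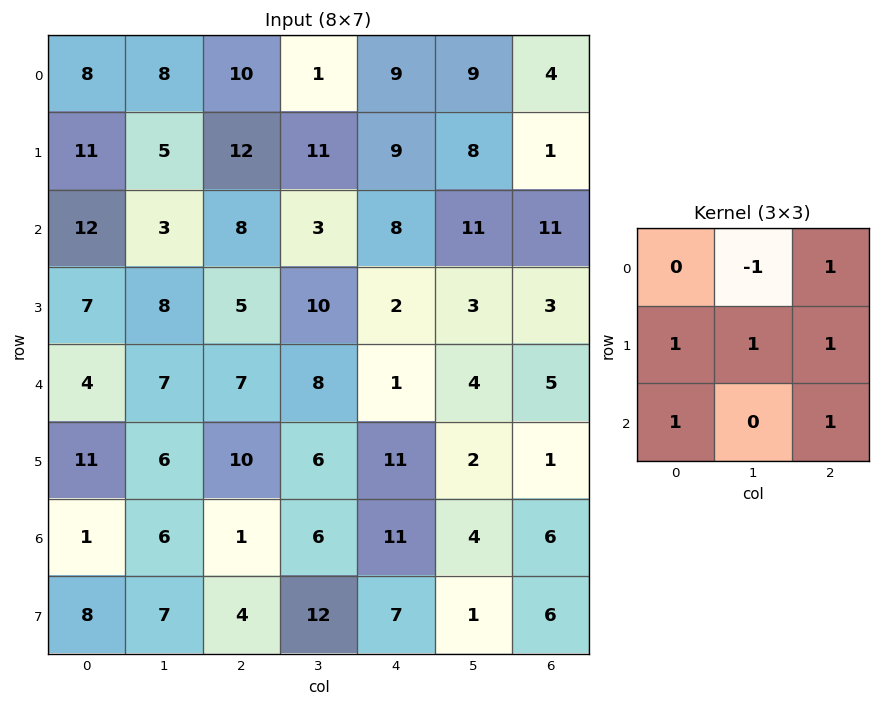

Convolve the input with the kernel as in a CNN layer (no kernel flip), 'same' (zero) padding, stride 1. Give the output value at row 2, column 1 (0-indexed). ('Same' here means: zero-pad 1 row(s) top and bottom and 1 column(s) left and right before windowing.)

The receptive field on the zero-padded input at this output position is [11 5 12 / 12 3 8 / 7 8 5]. Elementwise product with the kernel and sum: 5·-1 + 12·1 + 12·1 + 3·1 + 8·1 + 7·1 + 5·1.

42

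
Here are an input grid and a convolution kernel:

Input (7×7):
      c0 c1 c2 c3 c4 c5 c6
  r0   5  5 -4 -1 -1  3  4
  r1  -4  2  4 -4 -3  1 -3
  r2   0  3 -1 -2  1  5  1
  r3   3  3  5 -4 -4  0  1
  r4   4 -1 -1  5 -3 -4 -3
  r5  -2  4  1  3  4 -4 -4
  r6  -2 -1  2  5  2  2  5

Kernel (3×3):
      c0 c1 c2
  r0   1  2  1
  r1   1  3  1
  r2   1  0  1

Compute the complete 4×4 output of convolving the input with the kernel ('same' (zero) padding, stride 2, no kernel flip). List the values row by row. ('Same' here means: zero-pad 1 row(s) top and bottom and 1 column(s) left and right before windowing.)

22 -10 -4 16
0 3 -7 3
24 17 -21 -15
-7 19 20 5

Output[0,0]: The receptive field on the zero-padded input at this output position is [0 0 0 / 0 5 5 / 0 -4 2]. Elementwise product with the kernel and sum: 0·1 + 0·2 + 0·1 + 0·1 + 5·3 + 5·1 + 0·1 + 2·1.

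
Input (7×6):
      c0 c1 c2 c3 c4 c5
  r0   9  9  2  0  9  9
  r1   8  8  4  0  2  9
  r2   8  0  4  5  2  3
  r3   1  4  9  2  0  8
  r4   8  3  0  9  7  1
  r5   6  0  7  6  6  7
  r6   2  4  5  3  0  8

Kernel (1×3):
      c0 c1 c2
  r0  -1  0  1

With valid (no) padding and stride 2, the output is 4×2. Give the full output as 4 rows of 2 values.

Output[0,0]: The receptive field on the input at this output position is [9 9 2]. Elementwise product with the kernel and sum: 9·-1 + 2·1.

-7 7
-4 -2
-8 7
3 -5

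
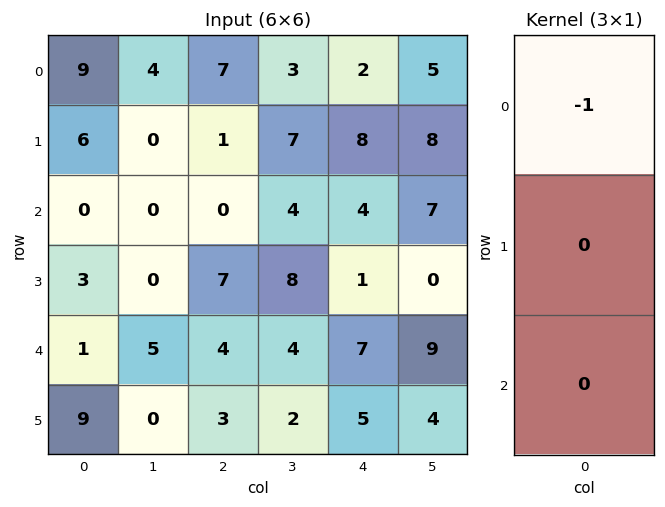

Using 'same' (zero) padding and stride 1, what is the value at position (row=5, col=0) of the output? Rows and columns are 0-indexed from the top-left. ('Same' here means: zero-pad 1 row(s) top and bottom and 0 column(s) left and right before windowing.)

-1

The receptive field on the zero-padded input at this output position is [1 / 9 / 0]. Elementwise product with the kernel and sum: 1·-1.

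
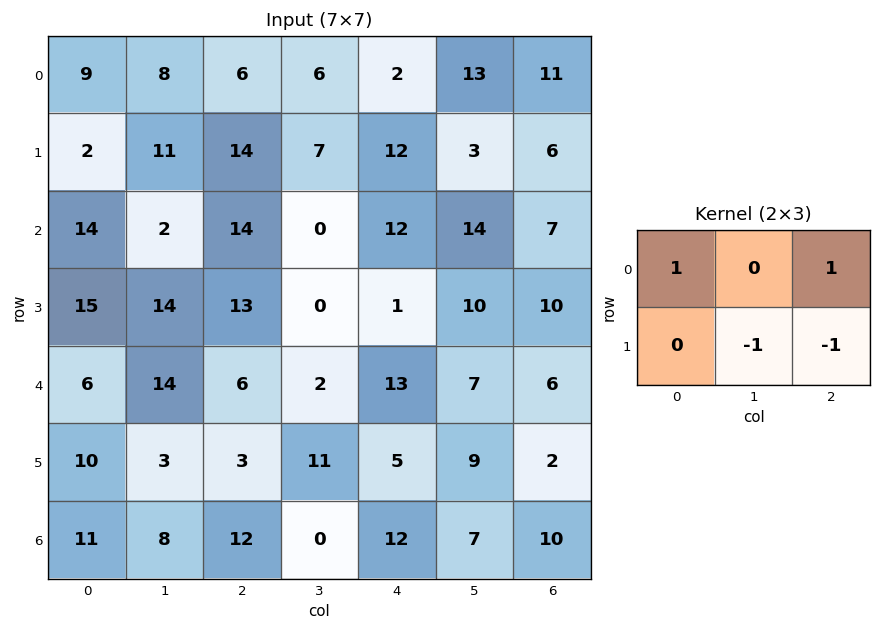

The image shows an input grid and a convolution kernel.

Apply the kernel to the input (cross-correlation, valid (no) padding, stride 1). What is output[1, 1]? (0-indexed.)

The receptive field on the input at this output position is [11 14 7 / 2 14 0]. Elementwise product with the kernel and sum: 11·1 + 7·1 + 14·-1 + 0·-1.

4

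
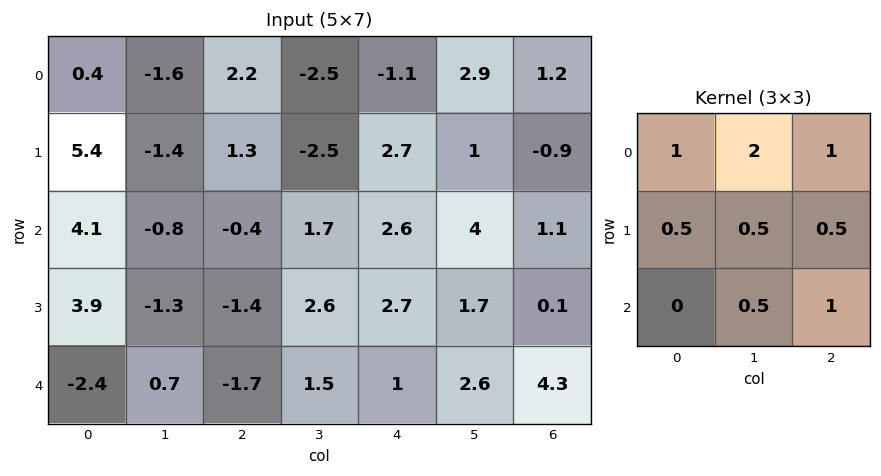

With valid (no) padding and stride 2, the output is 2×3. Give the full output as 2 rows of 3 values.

Output[0,0]: The receptive field on the input at this output position is [0.4 -1.6 2.2 / 5.4 -1.4 1.3 / 4.1 -0.8 -0.4]. Elementwise product with the kernel and sum: 0.4·1 + -1.6·2 + 2.2·1 + 5.4·0.5 + -1.4·0.5 + 1.3·0.5 + -0.8·0.5 + -0.4·1.

1.25 0.3 10.4
1.35 9.3 19.55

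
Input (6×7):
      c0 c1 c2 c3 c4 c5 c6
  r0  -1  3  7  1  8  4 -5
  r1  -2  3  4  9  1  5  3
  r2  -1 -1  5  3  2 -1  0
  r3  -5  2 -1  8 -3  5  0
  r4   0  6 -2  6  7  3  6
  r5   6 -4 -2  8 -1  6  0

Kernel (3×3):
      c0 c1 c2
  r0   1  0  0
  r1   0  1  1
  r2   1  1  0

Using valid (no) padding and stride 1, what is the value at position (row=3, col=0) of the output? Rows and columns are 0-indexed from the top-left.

1

The receptive field on the input at this output position is [-5 2 -1 / 0 6 -2 / 6 -4 -2]. Elementwise product with the kernel and sum: -5·1 + 6·1 + -2·1 + 6·1 + -4·1.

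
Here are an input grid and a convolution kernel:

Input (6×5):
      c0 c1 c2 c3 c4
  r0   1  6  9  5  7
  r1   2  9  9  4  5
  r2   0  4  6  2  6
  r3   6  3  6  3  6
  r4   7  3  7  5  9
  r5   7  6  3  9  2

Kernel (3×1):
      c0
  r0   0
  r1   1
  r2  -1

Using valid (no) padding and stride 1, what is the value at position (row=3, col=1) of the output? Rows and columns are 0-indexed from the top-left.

-3

The receptive field on the input at this output position is [3 / 3 / 6]. Elementwise product with the kernel and sum: 3·1 + 6·-1.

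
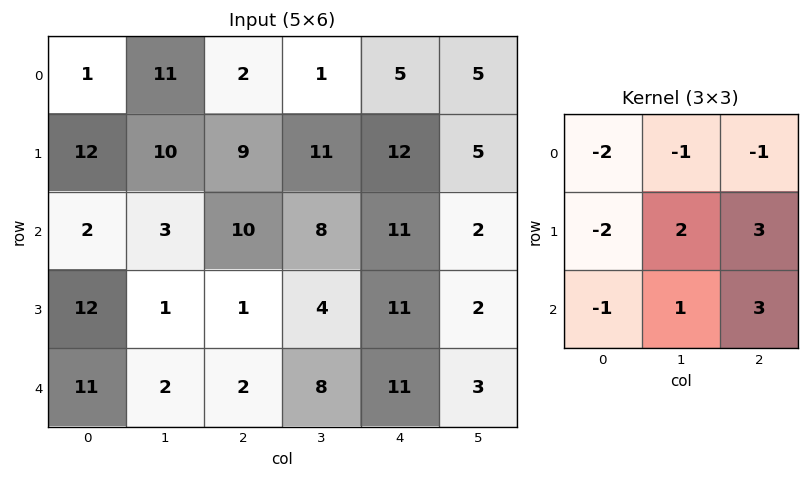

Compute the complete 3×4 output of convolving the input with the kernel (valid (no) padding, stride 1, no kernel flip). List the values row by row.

Output[0,0]: The receptive field on the input at this output position is [1 11 2 / 12 10 9 / 2 3 10]. Elementwise product with the kernel and sum: 1·-2 + 11·-1 + 2·-1 + 12·-2 + 10·2 + 9·3 + 2·-1 + 3·1 + 10·3.
Output[0,1]: The receptive field on the input at this output position is [11 2 1 / 10 9 11 / 3 10 8]. Elementwise product with the kernel and sum: 11·-2 + 2·-1 + 1·-1 + 10·-2 + 9·2 + 11·3 + 3·-1 + 10·1 + 8·3.

39 37 61 14
-19 10 24 -14
-39 12 39 3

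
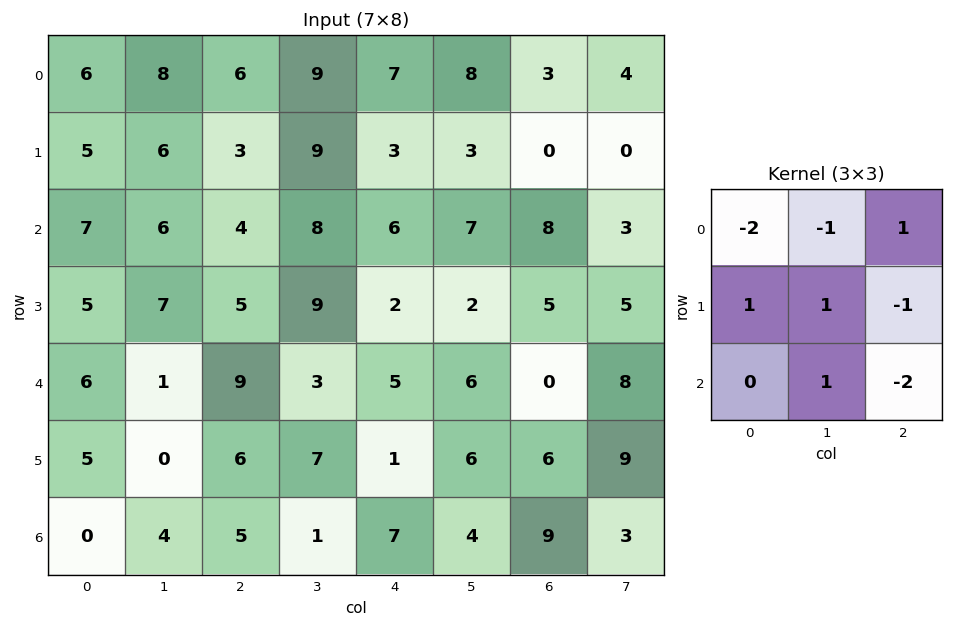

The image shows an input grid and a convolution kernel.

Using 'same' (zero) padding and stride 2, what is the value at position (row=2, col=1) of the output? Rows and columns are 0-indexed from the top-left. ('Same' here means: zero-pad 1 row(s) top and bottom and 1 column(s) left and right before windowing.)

The receptive field on the zero-padded input at this output position is [7 5 9 / 1 9 3 / 0 6 7]. Elementwise product with the kernel and sum: 7·-2 + 5·-1 + 9·1 + 1·1 + 9·1 + 3·-1 + 6·1 + 7·-2.

-11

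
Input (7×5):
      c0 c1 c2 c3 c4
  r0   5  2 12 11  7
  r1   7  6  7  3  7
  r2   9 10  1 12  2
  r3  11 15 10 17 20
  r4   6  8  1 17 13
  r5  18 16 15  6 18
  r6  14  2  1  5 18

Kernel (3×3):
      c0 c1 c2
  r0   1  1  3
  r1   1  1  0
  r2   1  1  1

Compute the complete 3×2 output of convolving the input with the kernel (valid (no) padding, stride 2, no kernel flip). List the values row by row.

76 69
63 77
68 102

Output[0,0]: The receptive field on the input at this output position is [5 2 12 / 7 6 7 / 9 10 1]. Elementwise product with the kernel and sum: 5·1 + 2·1 + 12·3 + 7·1 + 6·1 + 9·1 + 10·1 + 1·1.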